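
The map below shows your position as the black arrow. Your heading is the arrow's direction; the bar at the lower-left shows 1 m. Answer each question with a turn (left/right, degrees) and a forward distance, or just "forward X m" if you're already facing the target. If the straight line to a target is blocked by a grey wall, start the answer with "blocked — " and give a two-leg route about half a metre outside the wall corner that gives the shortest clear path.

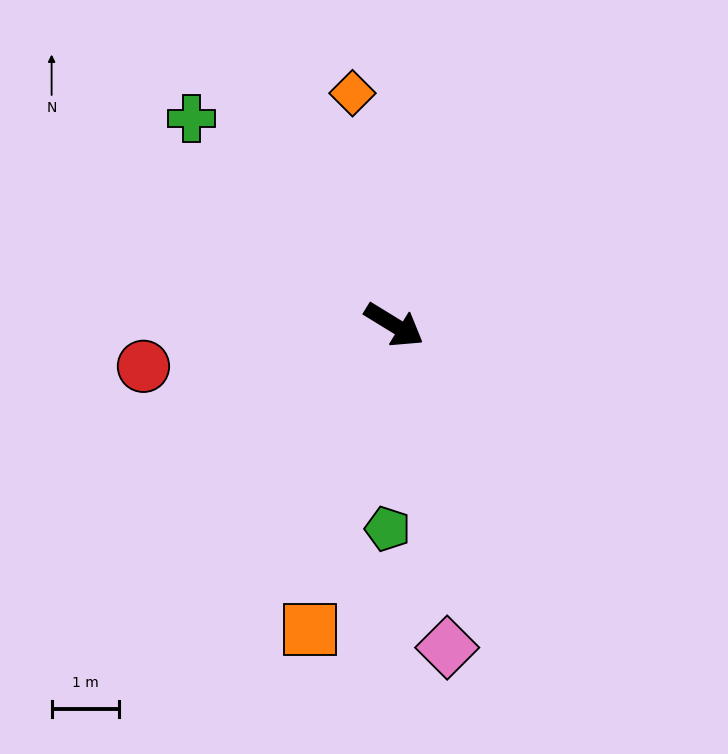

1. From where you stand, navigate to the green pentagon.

turn right 60°, forward 3.0 m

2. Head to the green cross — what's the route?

turn left 166°, forward 4.3 m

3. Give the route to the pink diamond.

turn right 49°, forward 4.8 m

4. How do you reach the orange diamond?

turn left 132°, forward 3.5 m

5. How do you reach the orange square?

turn right 74°, forward 4.7 m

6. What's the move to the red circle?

turn right 139°, forward 3.8 m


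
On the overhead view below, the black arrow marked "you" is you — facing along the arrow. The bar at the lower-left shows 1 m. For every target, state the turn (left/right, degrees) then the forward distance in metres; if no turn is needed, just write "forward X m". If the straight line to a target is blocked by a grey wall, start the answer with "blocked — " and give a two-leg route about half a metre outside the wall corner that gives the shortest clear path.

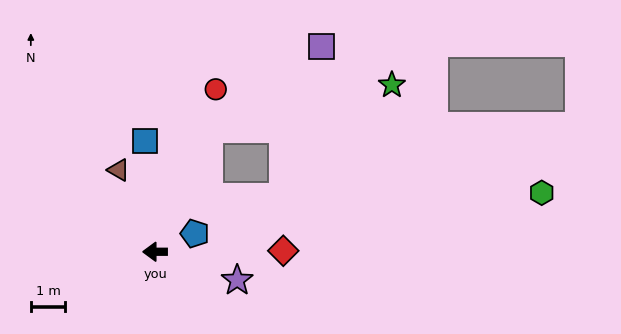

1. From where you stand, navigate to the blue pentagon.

turn right 155°, forward 1.3 m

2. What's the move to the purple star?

turn left 161°, forward 2.5 m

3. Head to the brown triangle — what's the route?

turn right 66°, forward 2.6 m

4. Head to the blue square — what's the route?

turn right 85°, forward 3.3 m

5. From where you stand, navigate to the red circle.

turn right 111°, forward 5.1 m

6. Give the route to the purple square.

blocked — turn right 113°, forward 3.9 m, then turn right 31°, forward 4.1 m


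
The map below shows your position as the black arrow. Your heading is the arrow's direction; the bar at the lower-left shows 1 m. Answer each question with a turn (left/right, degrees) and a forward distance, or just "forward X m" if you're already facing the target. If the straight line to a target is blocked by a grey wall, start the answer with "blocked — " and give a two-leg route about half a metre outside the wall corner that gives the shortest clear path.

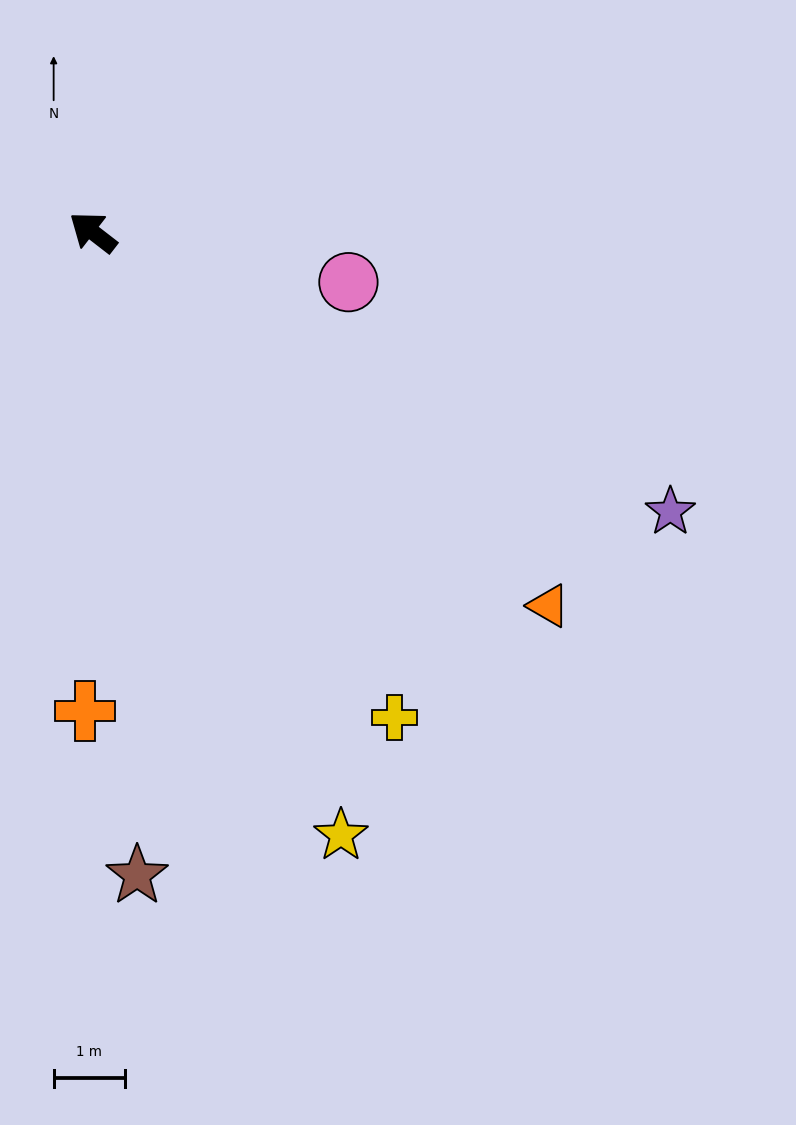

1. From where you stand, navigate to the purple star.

turn right 168°, forward 9.0 m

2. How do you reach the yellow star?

turn left 150°, forward 9.1 m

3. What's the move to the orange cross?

turn left 127°, forward 6.7 m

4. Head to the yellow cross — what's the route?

turn left 160°, forward 8.0 m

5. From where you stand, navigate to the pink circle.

turn right 153°, forward 3.7 m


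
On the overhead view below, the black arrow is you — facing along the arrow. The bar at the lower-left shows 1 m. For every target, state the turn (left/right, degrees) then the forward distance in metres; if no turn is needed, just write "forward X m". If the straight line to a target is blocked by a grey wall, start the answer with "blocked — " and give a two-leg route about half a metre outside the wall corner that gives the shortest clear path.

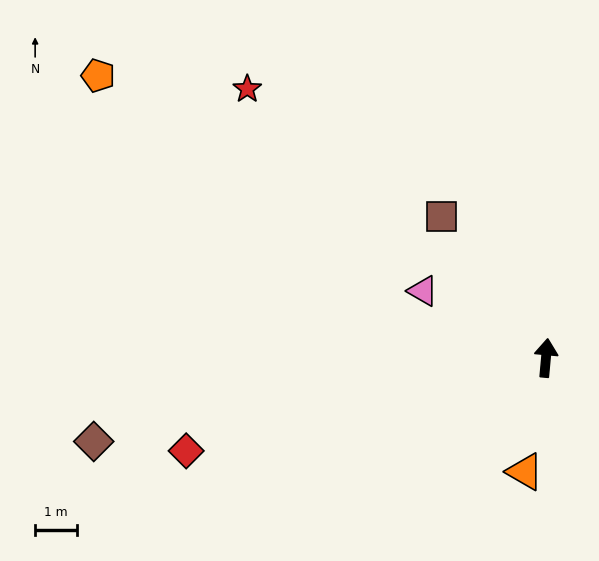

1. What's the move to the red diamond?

turn left 110°, forward 8.8 m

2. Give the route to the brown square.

turn left 42°, forward 4.2 m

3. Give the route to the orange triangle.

turn left 175°, forward 2.7 m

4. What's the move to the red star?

turn left 53°, forward 9.5 m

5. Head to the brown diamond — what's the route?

turn left 106°, forward 10.9 m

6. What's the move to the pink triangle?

turn left 67°, forward 3.3 m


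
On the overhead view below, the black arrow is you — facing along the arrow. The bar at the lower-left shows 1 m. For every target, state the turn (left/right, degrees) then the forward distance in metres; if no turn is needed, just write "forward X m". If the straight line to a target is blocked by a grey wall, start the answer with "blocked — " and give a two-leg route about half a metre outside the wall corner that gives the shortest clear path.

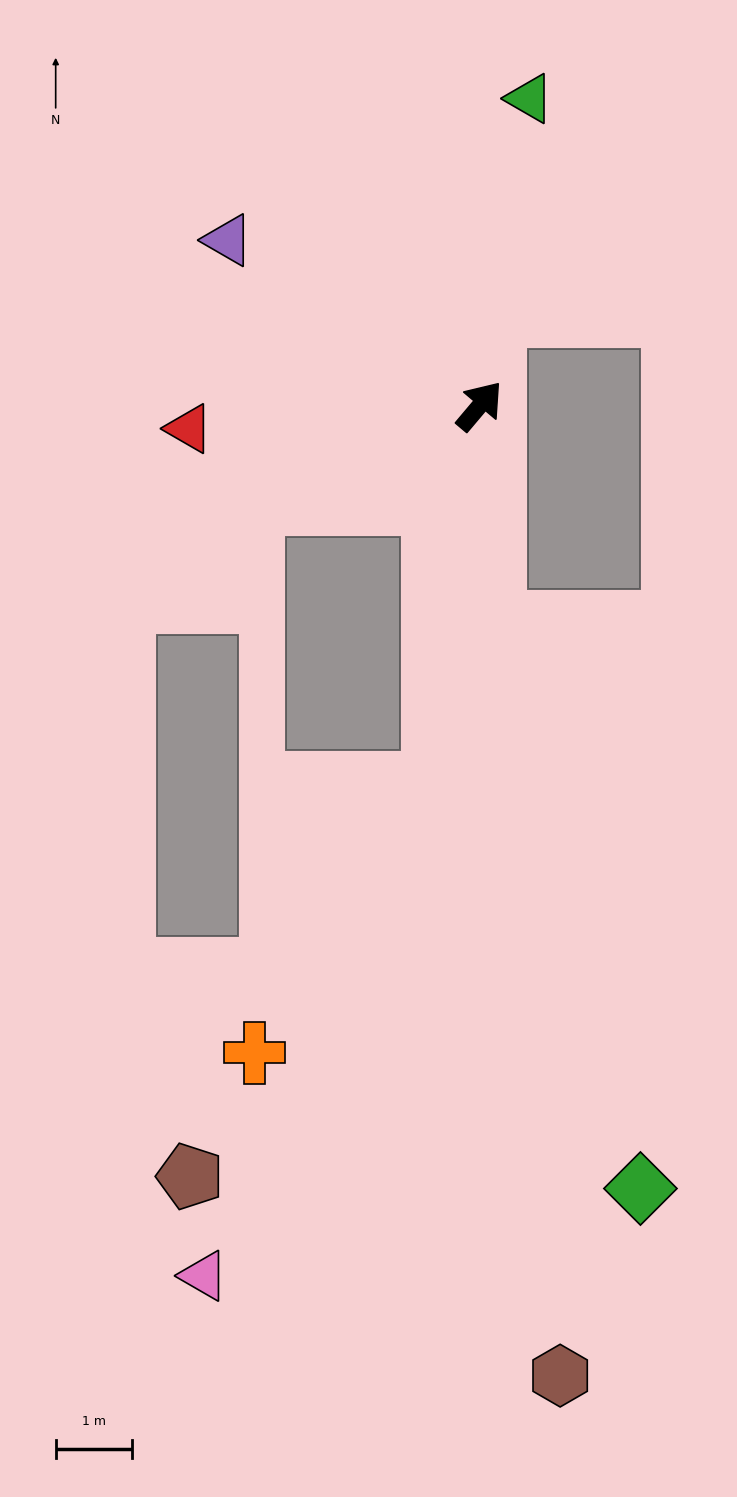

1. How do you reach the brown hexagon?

turn right 135°, forward 12.8 m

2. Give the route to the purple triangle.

turn left 97°, forward 4.0 m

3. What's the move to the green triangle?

turn left 31°, forward 4.1 m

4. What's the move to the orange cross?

blocked — turn right 147°, forward 5.0 m, then turn right 27°, forward 4.2 m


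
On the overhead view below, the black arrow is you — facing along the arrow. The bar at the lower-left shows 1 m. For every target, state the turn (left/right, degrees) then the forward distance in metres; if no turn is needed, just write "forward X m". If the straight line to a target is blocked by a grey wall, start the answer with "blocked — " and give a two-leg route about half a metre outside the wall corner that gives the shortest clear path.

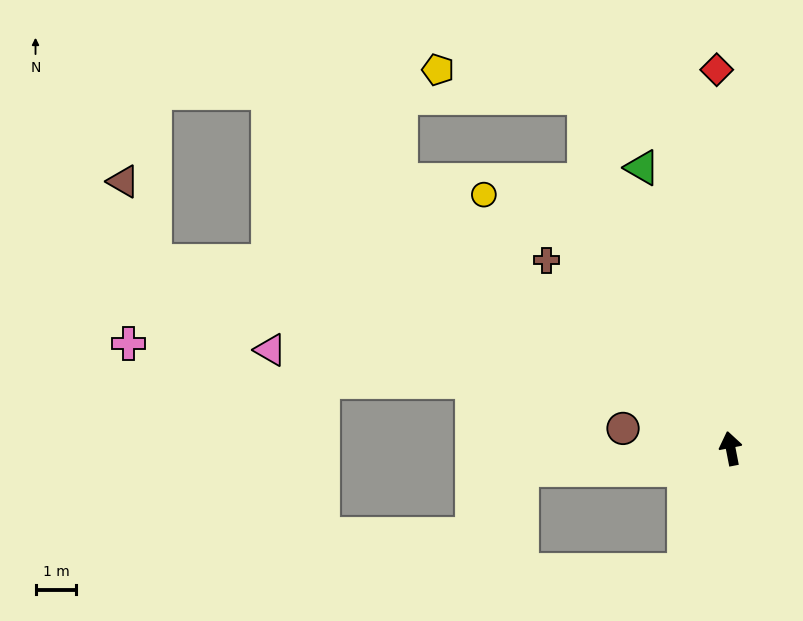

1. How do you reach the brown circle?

turn left 68°, forward 2.7 m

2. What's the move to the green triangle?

turn left 7°, forward 7.2 m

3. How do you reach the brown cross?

turn left 33°, forward 6.5 m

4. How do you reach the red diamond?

turn right 9°, forward 9.3 m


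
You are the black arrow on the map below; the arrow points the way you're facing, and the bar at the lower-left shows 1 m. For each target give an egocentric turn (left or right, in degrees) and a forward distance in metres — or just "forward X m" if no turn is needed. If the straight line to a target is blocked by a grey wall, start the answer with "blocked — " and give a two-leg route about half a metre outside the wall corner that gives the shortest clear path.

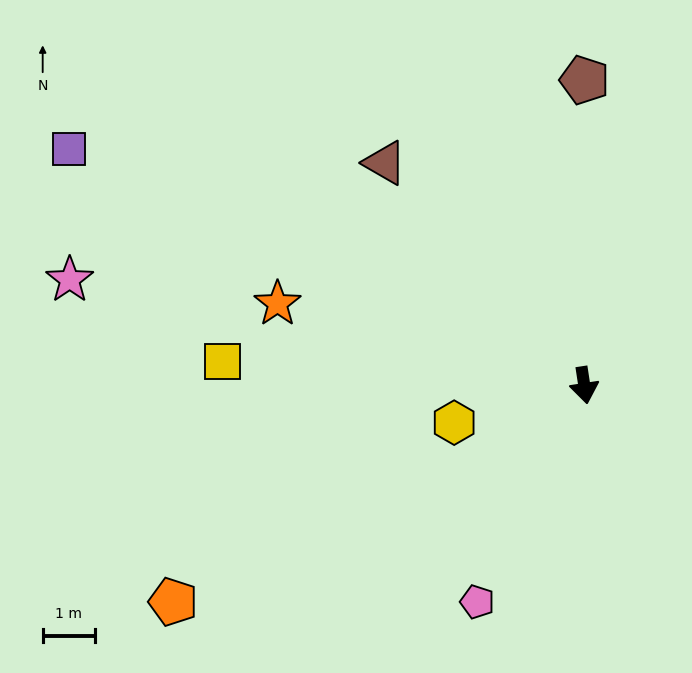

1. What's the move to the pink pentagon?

turn right 35°, forward 4.6 m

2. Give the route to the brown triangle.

turn right 147°, forward 5.7 m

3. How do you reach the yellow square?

turn right 102°, forward 6.9 m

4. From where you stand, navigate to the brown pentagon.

turn left 171°, forward 5.8 m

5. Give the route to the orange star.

turn right 114°, forward 6.0 m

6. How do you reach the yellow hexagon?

turn right 83°, forward 2.6 m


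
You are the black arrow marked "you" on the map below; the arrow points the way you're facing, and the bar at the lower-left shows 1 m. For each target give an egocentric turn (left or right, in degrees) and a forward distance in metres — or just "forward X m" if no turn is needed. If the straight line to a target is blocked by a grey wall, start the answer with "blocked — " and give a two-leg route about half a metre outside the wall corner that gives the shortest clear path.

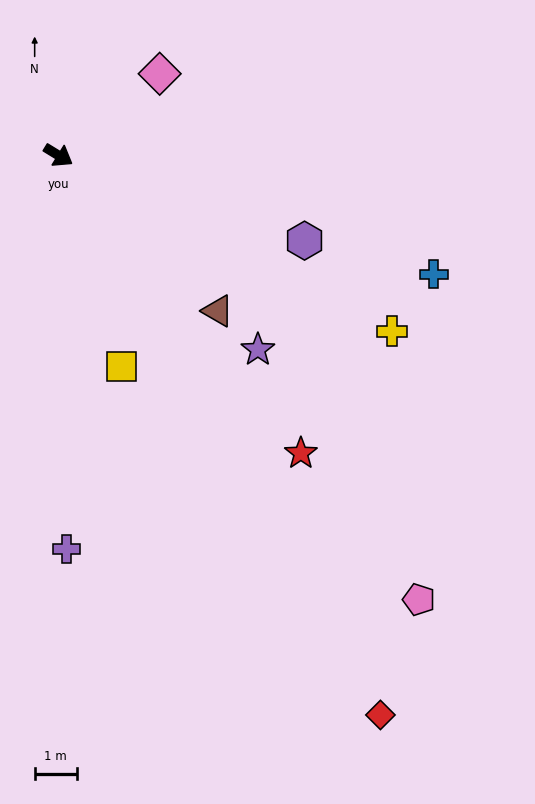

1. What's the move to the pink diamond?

turn left 70°, forward 3.1 m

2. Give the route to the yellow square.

turn right 42°, forward 5.2 m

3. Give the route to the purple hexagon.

turn left 12°, forward 6.2 m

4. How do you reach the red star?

turn right 19°, forward 9.1 m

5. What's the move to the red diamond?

turn right 29°, forward 15.3 m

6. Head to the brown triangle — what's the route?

turn right 13°, forward 5.3 m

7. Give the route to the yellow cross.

turn left 4°, forward 9.0 m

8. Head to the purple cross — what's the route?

turn right 57°, forward 9.4 m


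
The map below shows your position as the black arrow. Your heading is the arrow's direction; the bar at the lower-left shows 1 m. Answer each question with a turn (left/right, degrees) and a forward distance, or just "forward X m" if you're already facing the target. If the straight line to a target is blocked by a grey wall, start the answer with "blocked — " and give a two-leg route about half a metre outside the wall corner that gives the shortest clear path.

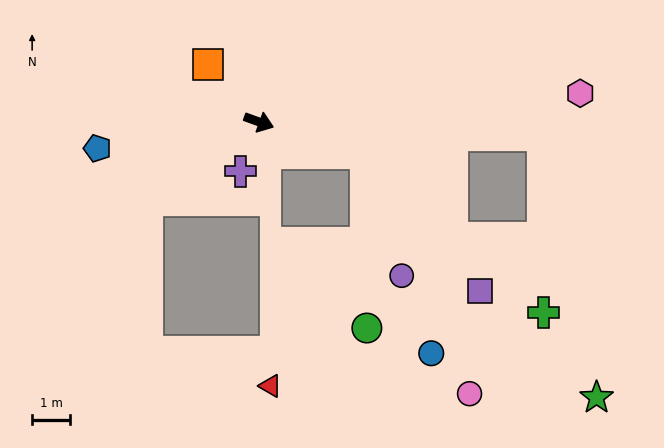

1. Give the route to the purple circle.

blocked — turn left 4°, forward 2.9 m, then turn right 58°, forward 3.4 m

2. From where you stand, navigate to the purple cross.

turn right 91°, forward 1.4 m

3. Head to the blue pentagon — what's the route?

turn right 151°, forward 4.3 m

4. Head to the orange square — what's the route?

turn left 152°, forward 2.0 m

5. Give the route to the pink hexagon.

turn left 25°, forward 8.5 m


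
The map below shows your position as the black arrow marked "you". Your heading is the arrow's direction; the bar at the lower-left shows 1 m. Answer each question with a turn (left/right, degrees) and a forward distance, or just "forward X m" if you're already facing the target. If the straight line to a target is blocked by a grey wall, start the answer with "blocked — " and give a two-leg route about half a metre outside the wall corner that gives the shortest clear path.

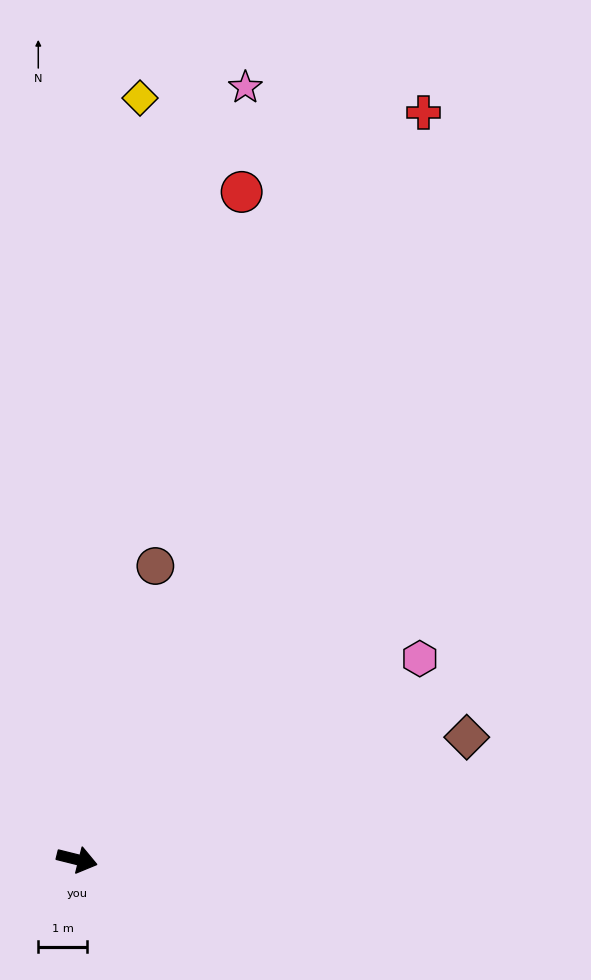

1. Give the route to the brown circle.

turn left 89°, forward 6.2 m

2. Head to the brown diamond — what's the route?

turn left 31°, forward 8.4 m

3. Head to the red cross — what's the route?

turn left 79°, forward 16.9 m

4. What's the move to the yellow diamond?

turn left 99°, forward 15.7 m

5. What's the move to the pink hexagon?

turn left 44°, forward 8.2 m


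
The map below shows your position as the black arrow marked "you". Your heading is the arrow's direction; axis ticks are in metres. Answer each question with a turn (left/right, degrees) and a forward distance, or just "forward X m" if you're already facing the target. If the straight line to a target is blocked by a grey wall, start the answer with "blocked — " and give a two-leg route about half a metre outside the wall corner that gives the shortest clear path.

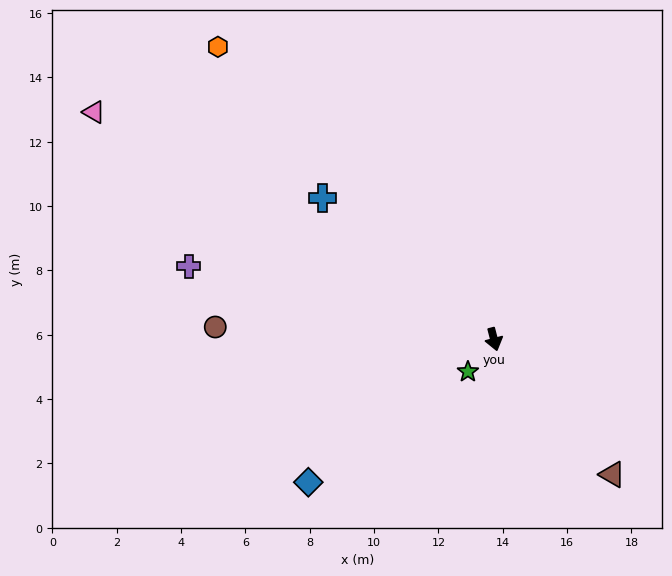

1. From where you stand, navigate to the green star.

turn right 53°, forward 1.3 m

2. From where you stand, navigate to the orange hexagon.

turn right 151°, forward 12.5 m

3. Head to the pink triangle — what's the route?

turn right 134°, forward 14.3 m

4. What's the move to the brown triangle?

turn left 27°, forward 5.6 m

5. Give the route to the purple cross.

turn right 118°, forward 9.8 m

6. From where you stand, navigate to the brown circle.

turn right 107°, forward 8.7 m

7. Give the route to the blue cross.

turn right 144°, forward 6.9 m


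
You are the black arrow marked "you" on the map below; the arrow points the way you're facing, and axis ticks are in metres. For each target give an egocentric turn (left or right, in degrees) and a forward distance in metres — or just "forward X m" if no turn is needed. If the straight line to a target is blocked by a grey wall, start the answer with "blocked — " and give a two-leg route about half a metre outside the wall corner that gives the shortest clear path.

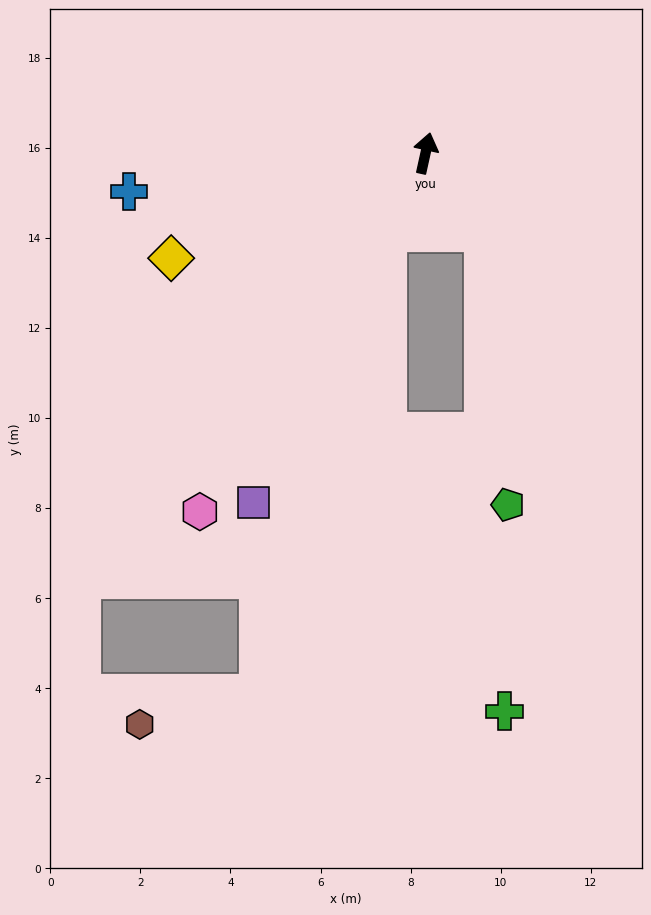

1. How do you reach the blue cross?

turn left 110°, forward 6.6 m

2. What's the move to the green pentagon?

blocked — turn right 132°, forward 2.2 m, then turn right 30°, forward 6.1 m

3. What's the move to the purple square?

turn left 166°, forward 8.7 m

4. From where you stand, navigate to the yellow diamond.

turn left 125°, forward 6.1 m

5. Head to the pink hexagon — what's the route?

turn left 160°, forward 9.4 m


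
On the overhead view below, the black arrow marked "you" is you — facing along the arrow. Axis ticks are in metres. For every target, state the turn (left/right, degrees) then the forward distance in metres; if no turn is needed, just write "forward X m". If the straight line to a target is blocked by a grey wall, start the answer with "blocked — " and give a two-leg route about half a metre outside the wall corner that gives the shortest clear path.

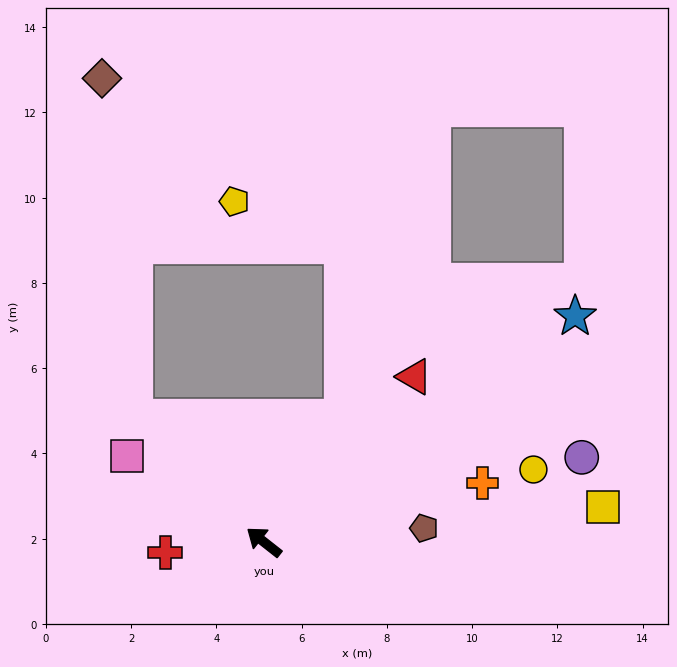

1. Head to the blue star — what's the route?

turn right 106°, forward 9.0 m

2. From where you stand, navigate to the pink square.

turn left 6°, forward 3.8 m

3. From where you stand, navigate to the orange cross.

turn right 127°, forward 5.3 m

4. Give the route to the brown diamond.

blocked — turn right 6°, forward 4.2 m, then turn right 40°, forward 8.0 m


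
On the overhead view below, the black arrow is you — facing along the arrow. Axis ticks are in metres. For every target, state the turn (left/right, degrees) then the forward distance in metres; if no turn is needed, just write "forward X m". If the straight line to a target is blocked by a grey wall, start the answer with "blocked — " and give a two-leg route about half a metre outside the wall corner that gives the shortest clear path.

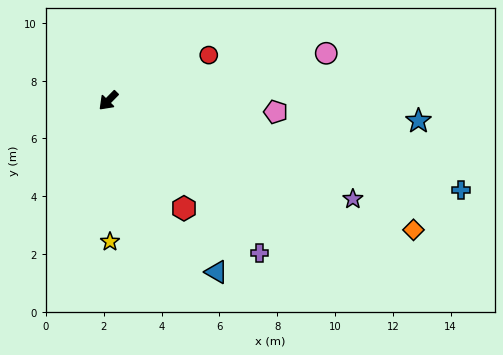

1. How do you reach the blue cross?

turn left 120°, forward 12.6 m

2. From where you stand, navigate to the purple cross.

turn left 89°, forward 7.4 m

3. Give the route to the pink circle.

turn left 147°, forward 7.7 m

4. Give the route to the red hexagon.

turn left 80°, forward 4.6 m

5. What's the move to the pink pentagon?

turn left 131°, forward 5.8 m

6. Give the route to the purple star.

turn left 113°, forward 9.1 m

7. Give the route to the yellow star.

turn left 45°, forward 4.9 m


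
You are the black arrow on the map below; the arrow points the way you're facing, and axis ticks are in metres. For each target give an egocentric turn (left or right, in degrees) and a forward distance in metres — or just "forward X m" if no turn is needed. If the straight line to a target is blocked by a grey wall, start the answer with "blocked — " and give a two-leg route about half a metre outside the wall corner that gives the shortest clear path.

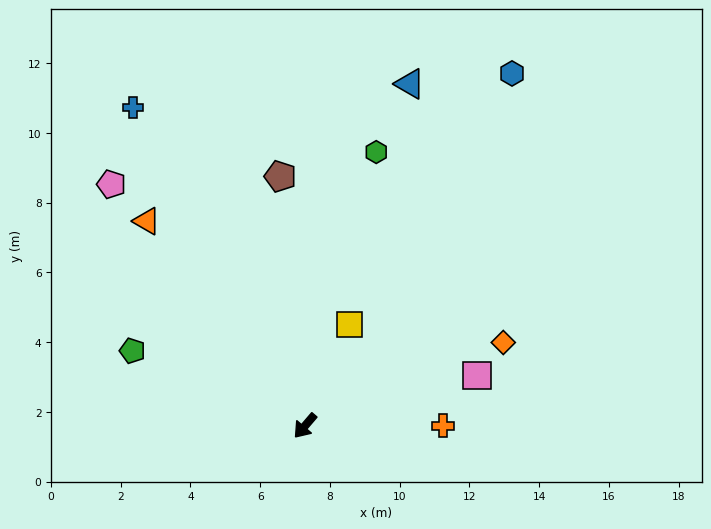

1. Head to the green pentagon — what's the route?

turn right 73°, forward 5.4 m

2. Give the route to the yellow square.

turn right 163°, forward 3.2 m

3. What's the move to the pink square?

turn left 147°, forward 5.1 m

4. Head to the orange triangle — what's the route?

turn right 102°, forward 7.4 m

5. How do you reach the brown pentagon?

turn right 134°, forward 7.2 m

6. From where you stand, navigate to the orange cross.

turn left 131°, forward 4.0 m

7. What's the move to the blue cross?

turn right 111°, forward 10.4 m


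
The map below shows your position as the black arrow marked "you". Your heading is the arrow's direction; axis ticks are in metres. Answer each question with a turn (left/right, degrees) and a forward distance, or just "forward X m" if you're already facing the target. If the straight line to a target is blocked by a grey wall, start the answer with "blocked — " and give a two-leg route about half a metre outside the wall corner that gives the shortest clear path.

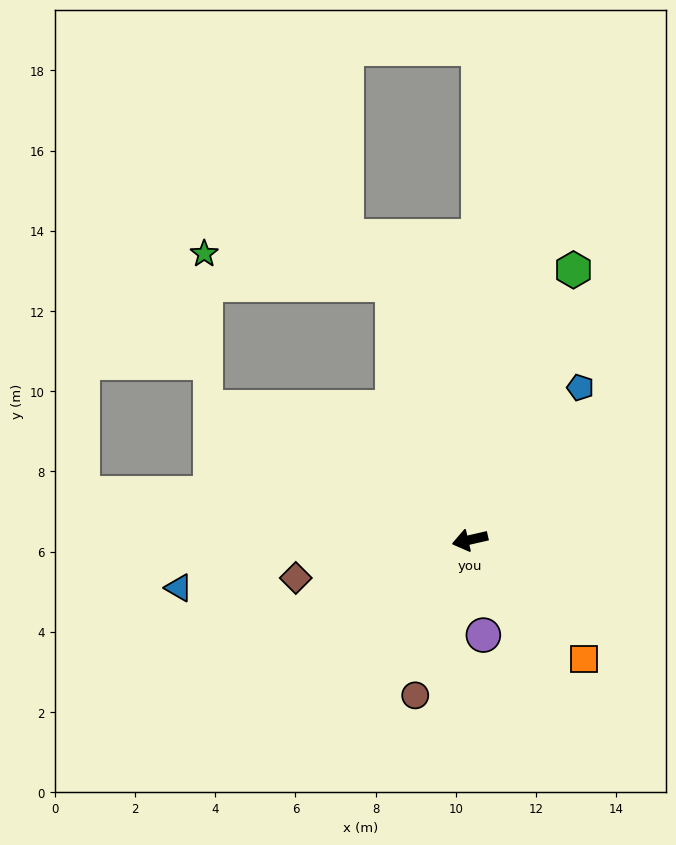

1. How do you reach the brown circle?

turn left 58°, forward 4.1 m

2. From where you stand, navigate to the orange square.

turn left 121°, forward 4.1 m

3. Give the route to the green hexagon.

turn right 124°, forward 7.2 m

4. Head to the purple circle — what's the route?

turn left 85°, forward 2.4 m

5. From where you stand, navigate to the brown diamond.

forward 4.4 m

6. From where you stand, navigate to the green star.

blocked — turn right 86°, forward 6.6 m, then turn left 64°, forward 4.7 m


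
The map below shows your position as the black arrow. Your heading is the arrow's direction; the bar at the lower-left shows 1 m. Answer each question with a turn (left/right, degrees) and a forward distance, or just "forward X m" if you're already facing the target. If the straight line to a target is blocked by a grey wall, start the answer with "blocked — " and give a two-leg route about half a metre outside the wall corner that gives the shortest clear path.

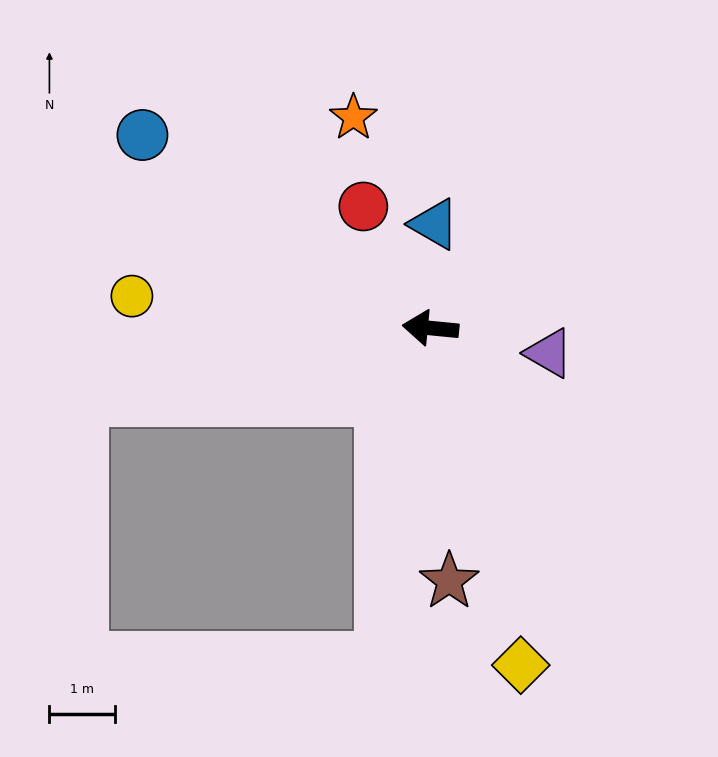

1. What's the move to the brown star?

turn left 100°, forward 3.9 m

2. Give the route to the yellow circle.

forward 4.6 m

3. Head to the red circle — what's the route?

turn right 56°, forward 2.1 m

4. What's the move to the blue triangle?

turn right 87°, forward 1.6 m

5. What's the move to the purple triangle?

turn left 174°, forward 1.8 m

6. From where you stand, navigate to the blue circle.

turn right 28°, forward 5.3 m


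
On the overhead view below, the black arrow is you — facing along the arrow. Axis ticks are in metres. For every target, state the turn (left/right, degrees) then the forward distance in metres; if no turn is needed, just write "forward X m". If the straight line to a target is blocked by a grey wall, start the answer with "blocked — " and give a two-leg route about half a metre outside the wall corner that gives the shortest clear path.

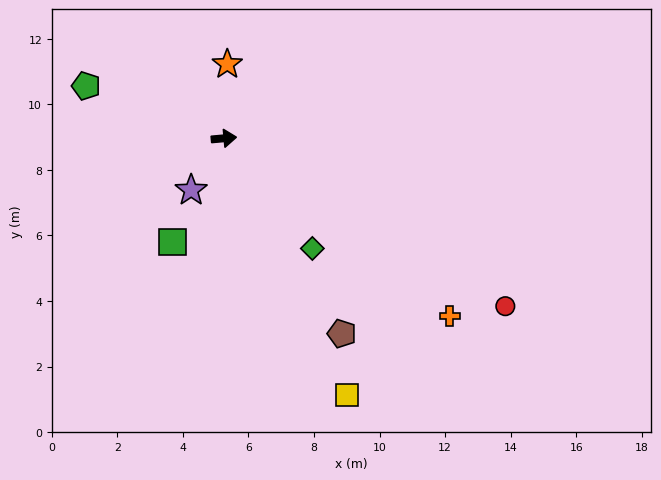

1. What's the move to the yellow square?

turn right 69°, forward 8.7 m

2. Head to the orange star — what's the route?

turn left 82°, forward 2.3 m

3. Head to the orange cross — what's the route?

turn right 43°, forward 8.8 m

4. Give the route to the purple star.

turn right 127°, forward 1.9 m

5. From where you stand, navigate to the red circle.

turn right 36°, forward 10.0 m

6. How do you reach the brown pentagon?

turn right 64°, forward 7.0 m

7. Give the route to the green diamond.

turn right 56°, forward 4.3 m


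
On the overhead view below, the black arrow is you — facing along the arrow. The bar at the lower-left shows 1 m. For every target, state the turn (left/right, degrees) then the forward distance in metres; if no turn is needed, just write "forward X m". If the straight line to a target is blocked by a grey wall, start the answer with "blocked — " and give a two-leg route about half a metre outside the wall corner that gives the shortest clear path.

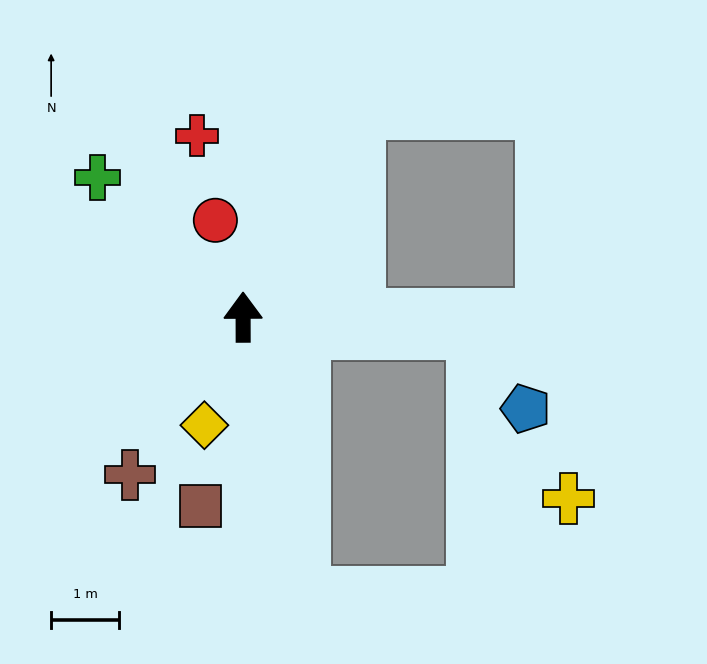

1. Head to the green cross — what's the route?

turn left 46°, forward 3.0 m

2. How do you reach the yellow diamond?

turn left 160°, forward 1.7 m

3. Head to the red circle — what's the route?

turn left 16°, forward 1.5 m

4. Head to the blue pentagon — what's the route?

blocked — turn right 93°, forward 3.4 m, then turn right 55°, forward 1.4 m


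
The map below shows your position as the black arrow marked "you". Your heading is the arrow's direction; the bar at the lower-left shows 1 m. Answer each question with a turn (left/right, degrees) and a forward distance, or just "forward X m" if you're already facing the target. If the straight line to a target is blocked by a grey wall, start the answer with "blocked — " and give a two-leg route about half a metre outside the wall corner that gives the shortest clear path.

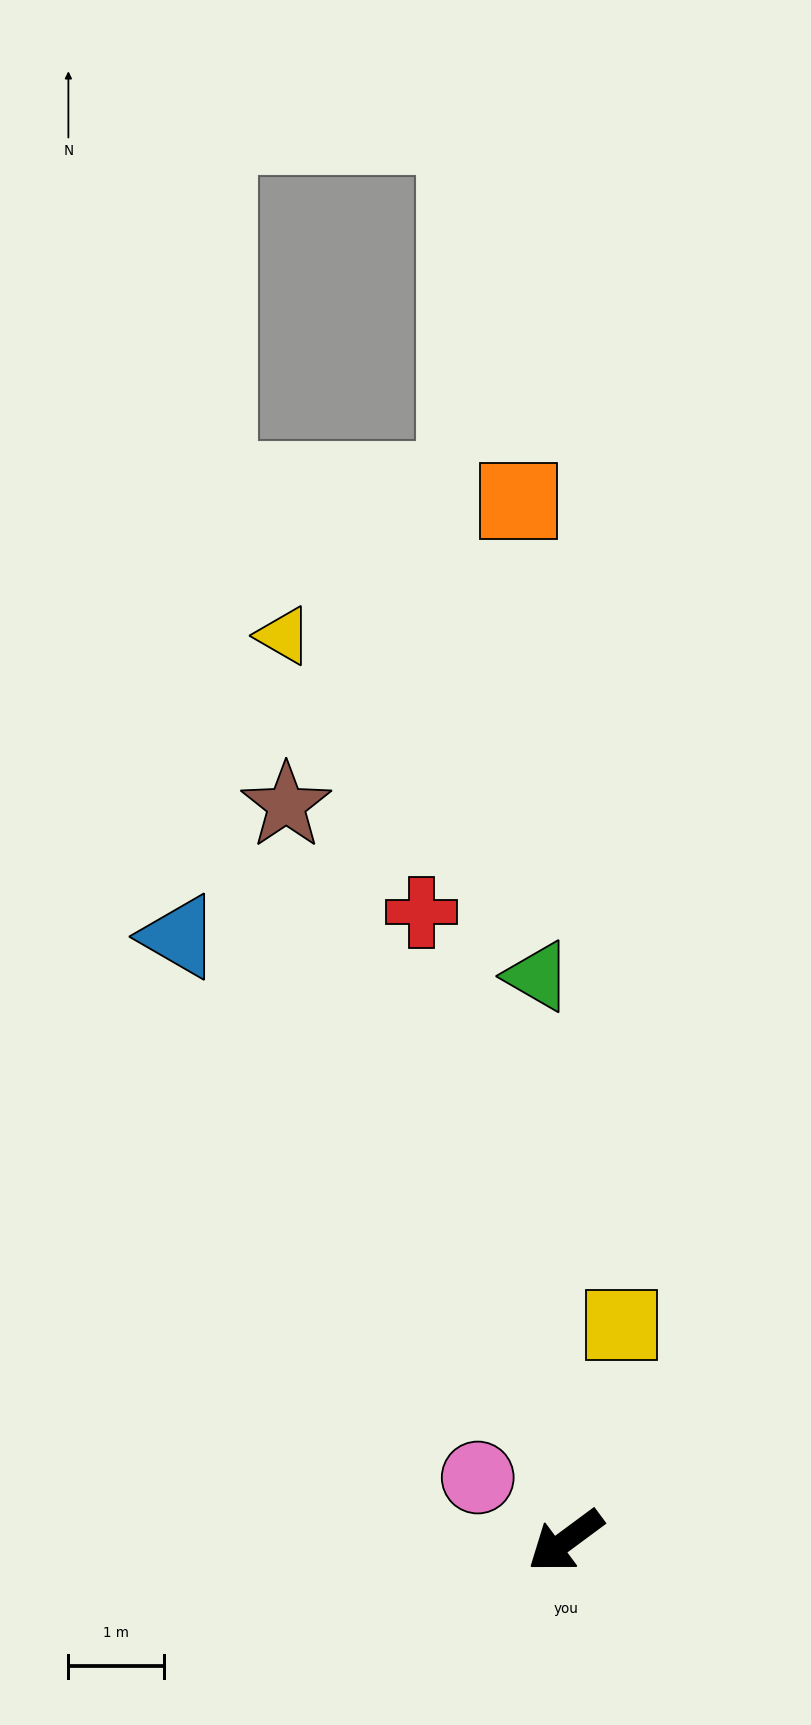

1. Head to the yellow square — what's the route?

turn right 141°, forward 2.3 m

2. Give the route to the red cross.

turn right 114°, forward 6.7 m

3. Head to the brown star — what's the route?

turn right 106°, forward 8.2 m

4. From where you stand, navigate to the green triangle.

turn right 124°, forward 5.9 m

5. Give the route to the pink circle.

turn right 72°, forward 1.1 m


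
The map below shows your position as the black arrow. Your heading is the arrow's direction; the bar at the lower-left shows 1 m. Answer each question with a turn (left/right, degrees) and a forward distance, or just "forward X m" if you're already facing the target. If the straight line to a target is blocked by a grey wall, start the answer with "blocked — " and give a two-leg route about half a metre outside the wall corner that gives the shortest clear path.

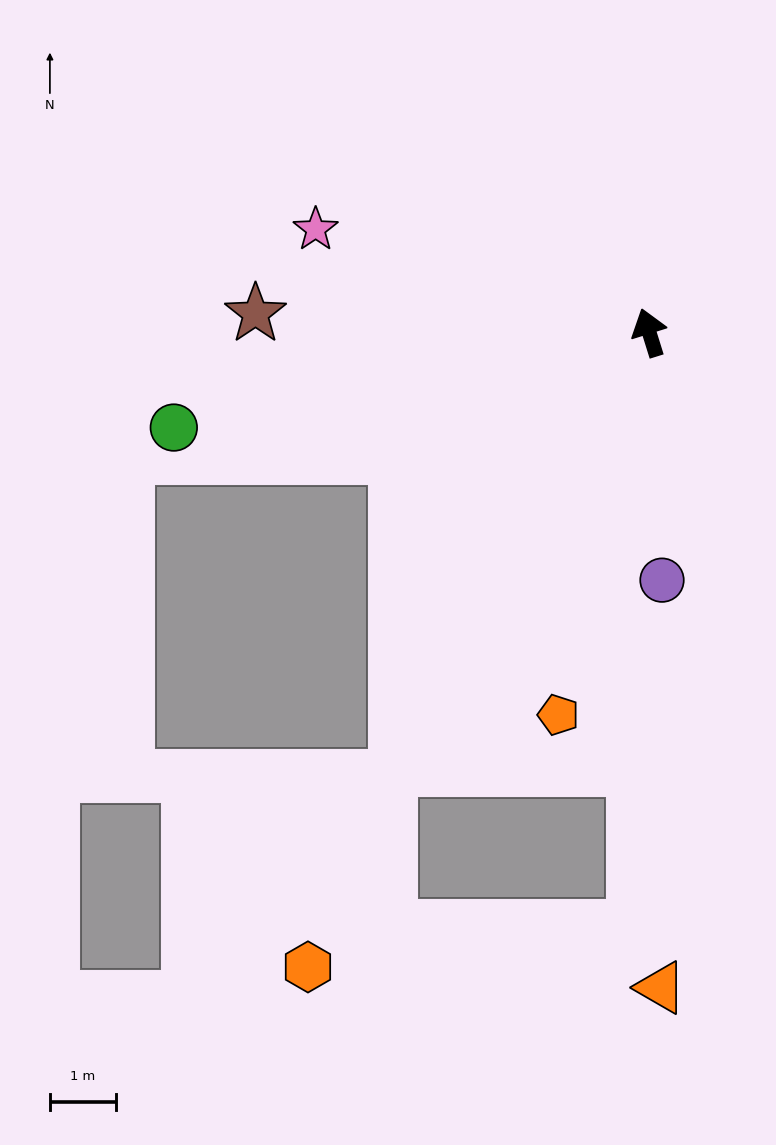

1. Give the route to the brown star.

turn left 70°, forward 6.0 m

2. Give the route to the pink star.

turn left 55°, forward 5.3 m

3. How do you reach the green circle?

turn left 84°, forward 7.4 m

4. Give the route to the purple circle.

turn left 166°, forward 3.8 m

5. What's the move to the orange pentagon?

turn left 149°, forward 6.0 m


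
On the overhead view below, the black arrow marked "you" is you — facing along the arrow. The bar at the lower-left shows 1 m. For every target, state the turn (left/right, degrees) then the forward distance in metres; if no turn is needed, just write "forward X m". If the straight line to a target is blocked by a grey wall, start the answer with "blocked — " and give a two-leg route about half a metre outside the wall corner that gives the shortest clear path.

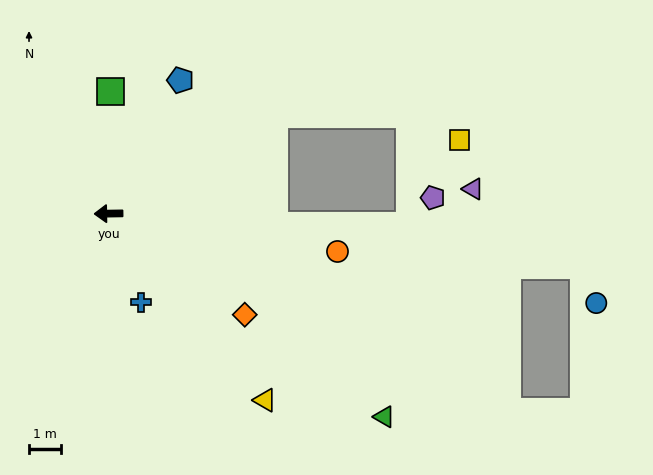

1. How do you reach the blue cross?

turn left 109°, forward 3.0 m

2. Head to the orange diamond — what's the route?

turn left 142°, forward 5.3 m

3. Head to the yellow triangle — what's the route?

turn left 129°, forward 7.7 m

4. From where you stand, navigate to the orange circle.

turn left 170°, forward 7.3 m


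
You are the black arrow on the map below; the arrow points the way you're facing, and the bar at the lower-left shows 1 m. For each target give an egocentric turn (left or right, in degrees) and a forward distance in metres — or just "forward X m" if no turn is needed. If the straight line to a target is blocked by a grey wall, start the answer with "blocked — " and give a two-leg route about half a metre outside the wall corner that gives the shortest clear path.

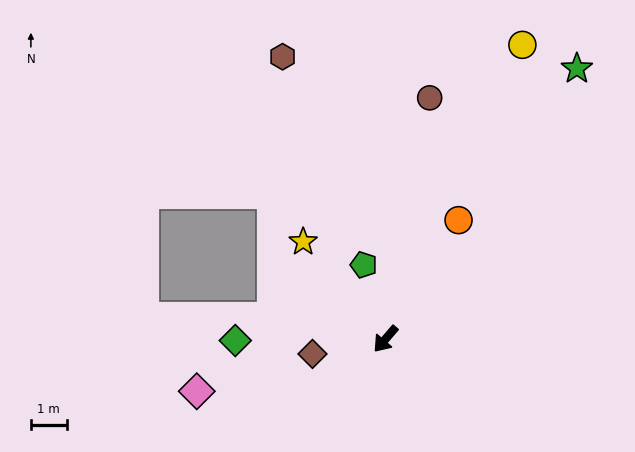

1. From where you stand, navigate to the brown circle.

turn right 150°, forward 6.9 m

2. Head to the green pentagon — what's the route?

turn right 123°, forward 2.2 m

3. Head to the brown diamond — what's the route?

turn right 38°, forward 2.1 m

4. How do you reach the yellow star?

turn right 99°, forward 3.6 m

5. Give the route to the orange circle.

turn right 171°, forward 3.9 m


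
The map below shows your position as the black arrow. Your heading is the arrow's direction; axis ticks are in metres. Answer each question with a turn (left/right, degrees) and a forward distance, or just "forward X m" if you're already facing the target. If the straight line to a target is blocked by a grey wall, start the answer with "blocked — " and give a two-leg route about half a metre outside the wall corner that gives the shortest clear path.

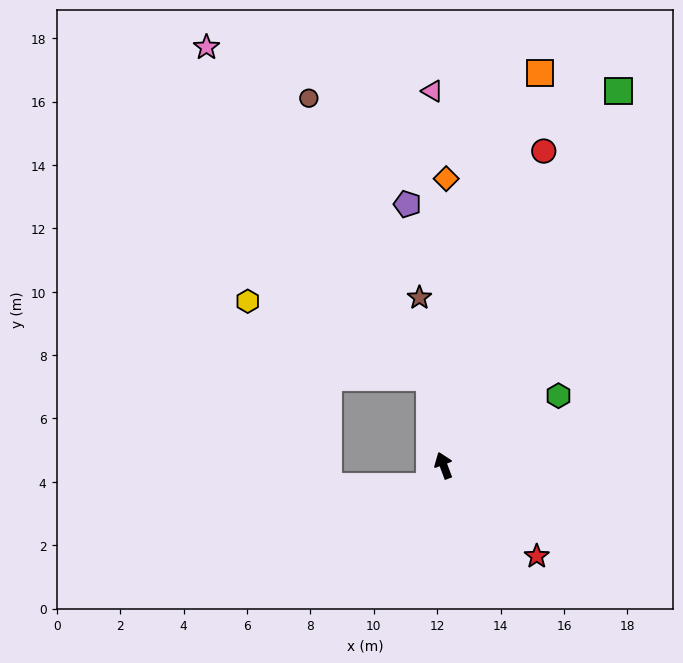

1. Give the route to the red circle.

turn right 38°, forward 10.4 m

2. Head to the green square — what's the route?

turn right 46°, forward 13.0 m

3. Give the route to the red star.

turn right 155°, forward 4.1 m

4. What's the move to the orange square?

turn right 34°, forward 12.7 m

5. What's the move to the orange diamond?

turn right 21°, forward 9.1 m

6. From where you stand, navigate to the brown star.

turn right 12°, forward 5.3 m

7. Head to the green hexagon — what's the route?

turn right 79°, forward 4.2 m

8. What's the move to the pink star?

blocked — turn right 11°, forward 2.8 m, then turn left 24°, forward 12.6 m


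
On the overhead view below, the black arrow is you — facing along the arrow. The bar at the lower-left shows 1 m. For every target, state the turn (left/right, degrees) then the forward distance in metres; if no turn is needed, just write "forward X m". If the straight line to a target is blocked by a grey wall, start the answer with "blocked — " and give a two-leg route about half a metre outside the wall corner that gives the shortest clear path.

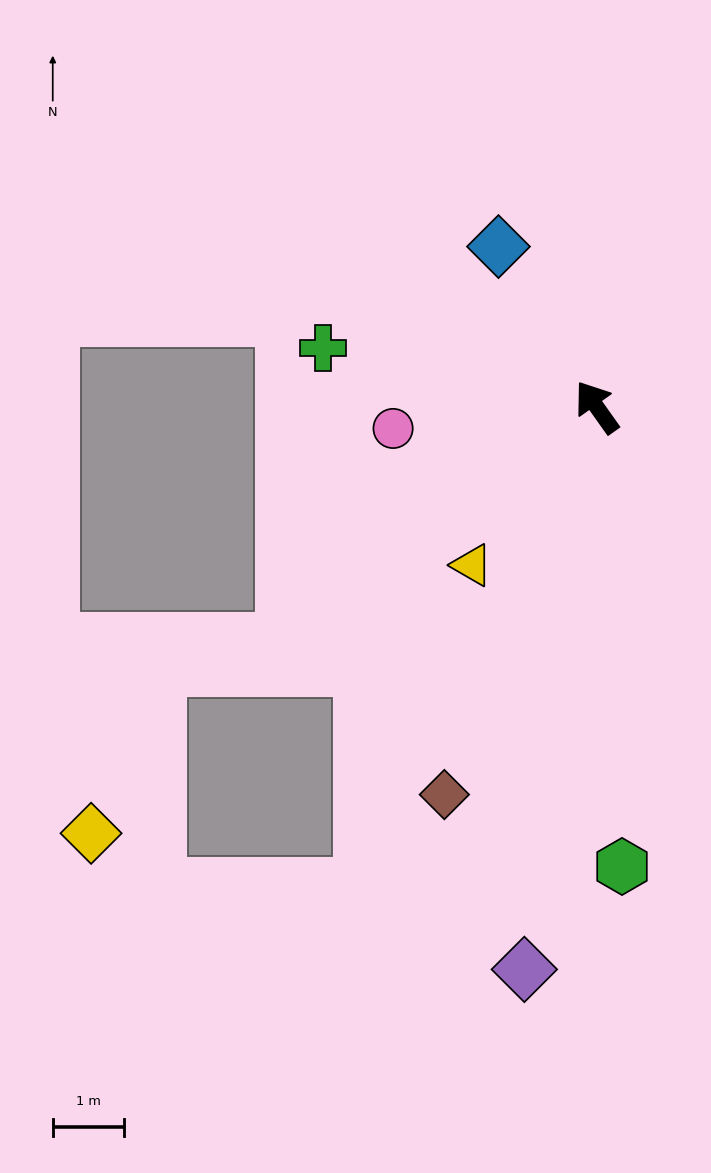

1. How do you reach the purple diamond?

turn left 137°, forward 8.0 m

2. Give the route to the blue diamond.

turn right 4°, forward 2.7 m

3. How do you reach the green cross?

turn left 42°, forward 4.0 m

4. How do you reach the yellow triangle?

turn left 106°, forward 2.8 m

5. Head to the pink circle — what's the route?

turn left 61°, forward 2.9 m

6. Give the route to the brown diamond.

turn left 123°, forward 5.9 m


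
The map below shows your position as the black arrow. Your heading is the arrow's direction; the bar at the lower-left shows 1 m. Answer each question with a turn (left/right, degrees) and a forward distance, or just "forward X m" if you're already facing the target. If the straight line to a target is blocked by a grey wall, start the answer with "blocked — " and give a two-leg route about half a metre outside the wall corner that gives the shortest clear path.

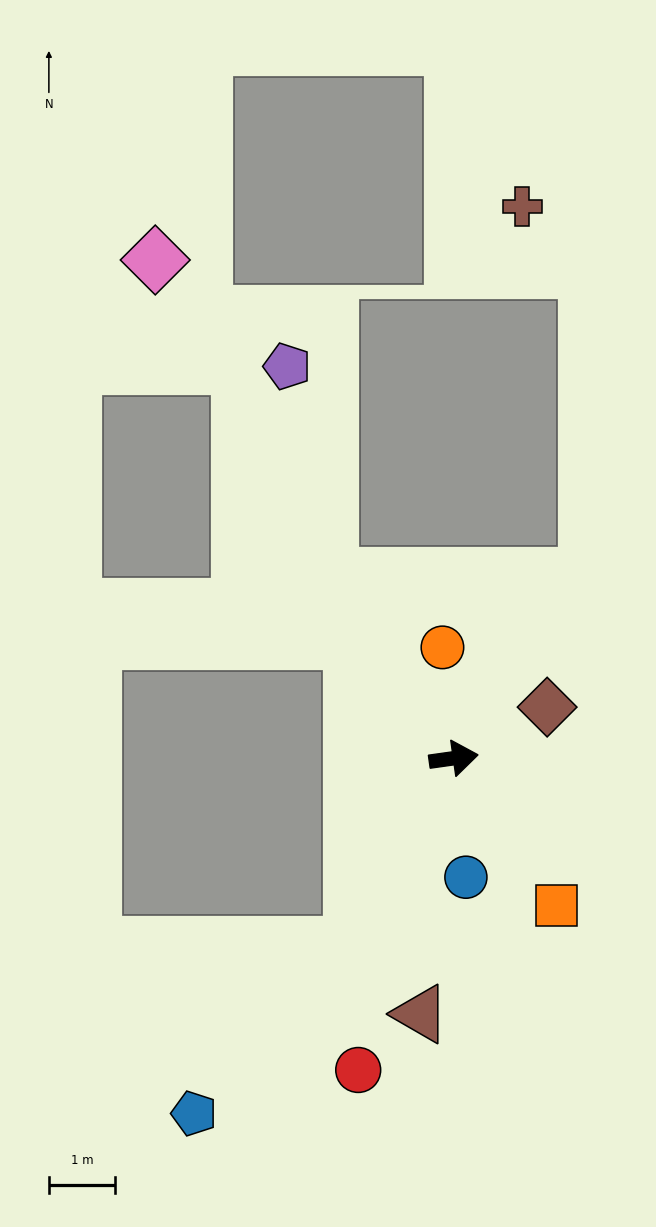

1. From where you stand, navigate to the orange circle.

turn left 88°, forward 1.7 m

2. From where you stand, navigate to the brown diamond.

turn left 21°, forward 1.6 m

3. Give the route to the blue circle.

turn right 92°, forward 1.8 m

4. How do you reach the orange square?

turn right 63°, forward 2.7 m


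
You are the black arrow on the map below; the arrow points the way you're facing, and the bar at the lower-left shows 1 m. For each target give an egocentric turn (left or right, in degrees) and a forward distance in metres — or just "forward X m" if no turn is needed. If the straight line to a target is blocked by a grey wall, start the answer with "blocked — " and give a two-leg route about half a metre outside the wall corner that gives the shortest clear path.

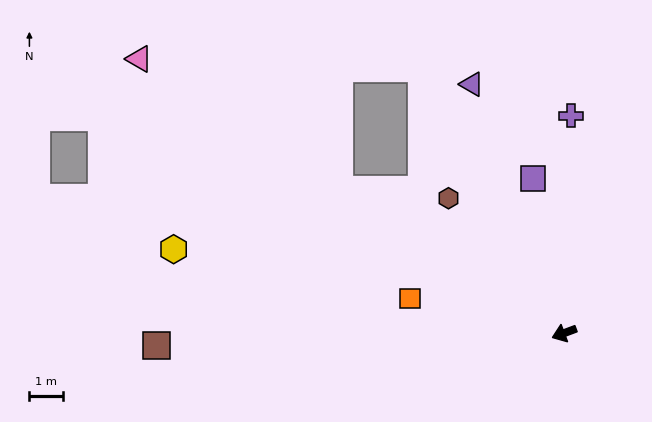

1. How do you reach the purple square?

turn right 99°, forward 4.7 m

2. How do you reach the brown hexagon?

turn right 70°, forward 5.3 m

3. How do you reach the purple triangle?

turn right 90°, forward 7.9 m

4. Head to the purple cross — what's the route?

turn right 112°, forward 6.5 m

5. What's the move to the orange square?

turn right 33°, forward 4.7 m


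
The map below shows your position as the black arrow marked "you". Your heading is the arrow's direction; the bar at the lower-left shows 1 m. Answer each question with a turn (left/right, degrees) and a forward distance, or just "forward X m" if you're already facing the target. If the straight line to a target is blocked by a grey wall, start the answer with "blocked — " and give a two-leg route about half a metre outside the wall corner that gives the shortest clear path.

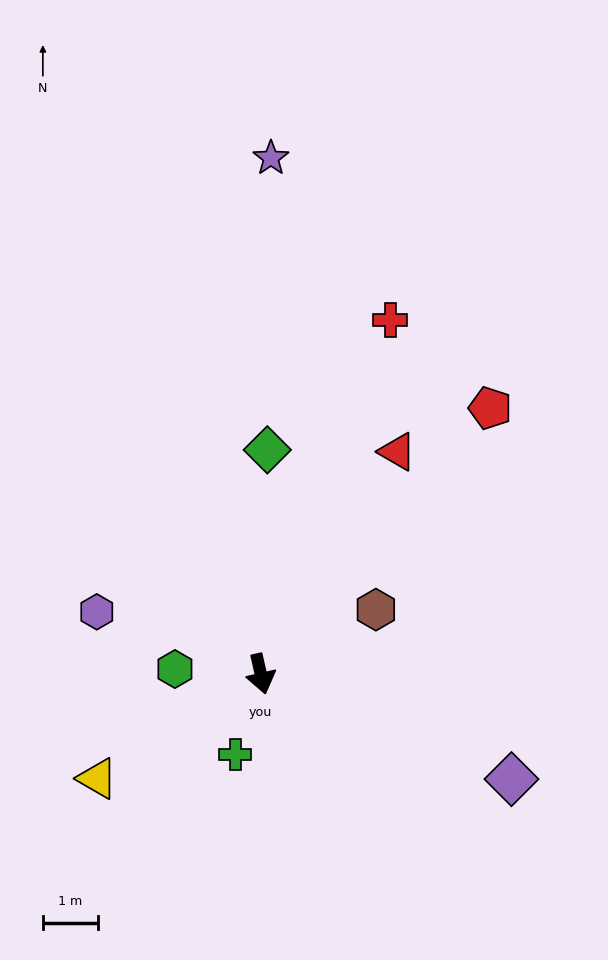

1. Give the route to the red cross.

turn left 147°, forward 6.9 m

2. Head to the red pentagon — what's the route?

turn left 126°, forward 6.4 m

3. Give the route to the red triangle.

turn left 136°, forward 4.8 m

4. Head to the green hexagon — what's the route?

turn right 106°, forward 1.6 m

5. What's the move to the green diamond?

turn left 166°, forward 4.1 m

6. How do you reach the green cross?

turn right 30°, forward 1.5 m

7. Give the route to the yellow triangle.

turn right 70°, forward 3.6 m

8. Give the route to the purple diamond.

turn left 54°, forward 5.0 m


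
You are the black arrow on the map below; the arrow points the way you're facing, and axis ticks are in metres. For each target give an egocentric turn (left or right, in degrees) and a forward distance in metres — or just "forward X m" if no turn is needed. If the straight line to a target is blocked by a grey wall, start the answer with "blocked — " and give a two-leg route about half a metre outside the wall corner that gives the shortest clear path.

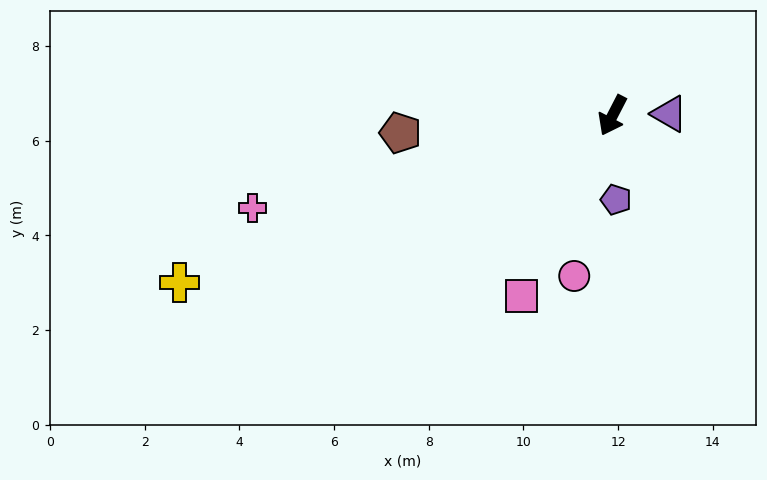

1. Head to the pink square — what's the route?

forward 4.3 m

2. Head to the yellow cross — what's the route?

turn right 42°, forward 9.8 m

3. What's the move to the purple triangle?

turn left 119°, forward 1.2 m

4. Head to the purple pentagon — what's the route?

turn left 30°, forward 1.8 m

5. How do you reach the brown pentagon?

turn right 58°, forward 4.5 m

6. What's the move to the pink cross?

turn right 48°, forward 7.9 m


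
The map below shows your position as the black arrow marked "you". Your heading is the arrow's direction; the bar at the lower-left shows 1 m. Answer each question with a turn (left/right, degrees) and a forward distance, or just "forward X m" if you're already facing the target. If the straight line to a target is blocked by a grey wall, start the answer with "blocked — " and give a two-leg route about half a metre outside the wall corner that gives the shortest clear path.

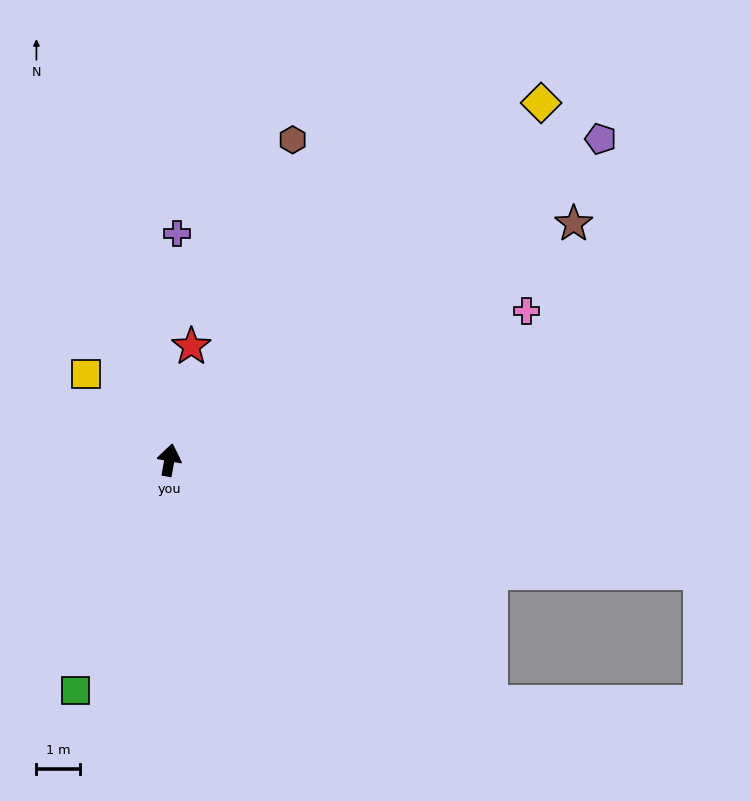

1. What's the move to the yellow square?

turn left 55°, forward 2.7 m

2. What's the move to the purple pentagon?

turn right 43°, forward 12.3 m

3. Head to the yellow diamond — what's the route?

turn right 36°, forward 11.8 m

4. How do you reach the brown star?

turn right 49°, forward 10.7 m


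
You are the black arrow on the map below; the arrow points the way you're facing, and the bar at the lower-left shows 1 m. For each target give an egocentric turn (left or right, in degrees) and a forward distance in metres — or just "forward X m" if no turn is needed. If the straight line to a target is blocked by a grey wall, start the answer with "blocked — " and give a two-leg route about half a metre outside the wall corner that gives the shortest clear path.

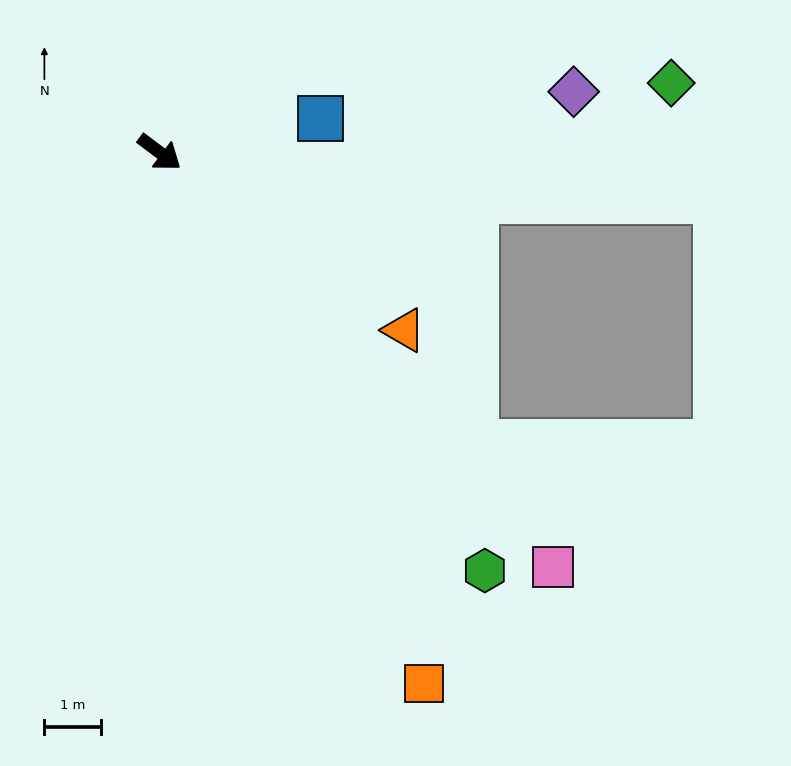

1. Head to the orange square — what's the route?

turn right 27°, forward 10.5 m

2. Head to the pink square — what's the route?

turn right 10°, forward 10.1 m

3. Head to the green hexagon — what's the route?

turn right 15°, forward 9.4 m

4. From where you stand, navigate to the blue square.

turn left 49°, forward 2.9 m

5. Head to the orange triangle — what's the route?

forward 5.3 m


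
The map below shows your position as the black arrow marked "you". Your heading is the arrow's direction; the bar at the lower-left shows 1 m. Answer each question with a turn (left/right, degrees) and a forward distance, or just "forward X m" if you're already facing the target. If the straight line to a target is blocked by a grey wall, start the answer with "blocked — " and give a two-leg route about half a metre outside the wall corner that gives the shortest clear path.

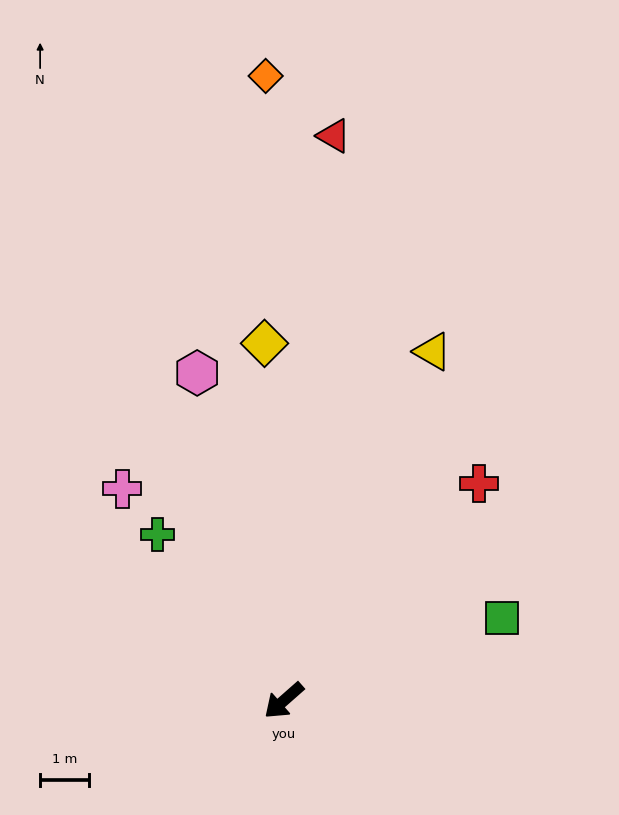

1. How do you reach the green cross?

turn right 94°, forward 4.2 m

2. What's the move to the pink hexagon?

turn right 117°, forward 6.9 m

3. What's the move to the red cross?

turn right 173°, forward 5.9 m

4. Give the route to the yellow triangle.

turn right 154°, forward 7.7 m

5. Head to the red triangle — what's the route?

turn right 136°, forward 11.5 m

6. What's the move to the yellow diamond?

turn right 128°, forward 7.3 m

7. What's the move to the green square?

turn left 159°, forward 4.7 m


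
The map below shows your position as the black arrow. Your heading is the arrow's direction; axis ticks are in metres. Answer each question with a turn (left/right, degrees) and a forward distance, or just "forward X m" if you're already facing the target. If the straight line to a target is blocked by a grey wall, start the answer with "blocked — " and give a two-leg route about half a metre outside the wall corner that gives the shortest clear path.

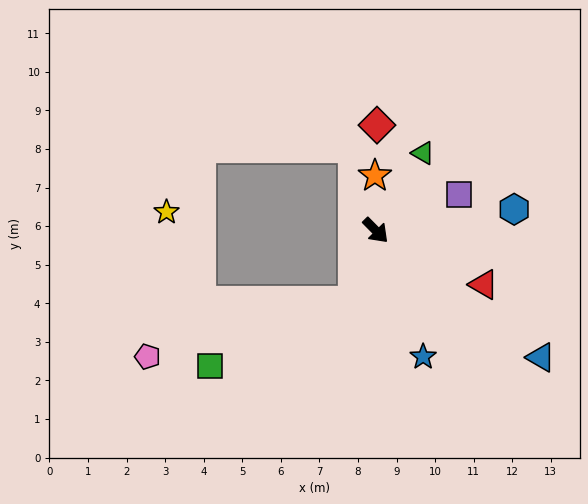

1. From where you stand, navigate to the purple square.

turn left 69°, forward 2.4 m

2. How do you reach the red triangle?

turn left 19°, forward 3.1 m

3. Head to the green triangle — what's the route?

turn left 104°, forward 2.4 m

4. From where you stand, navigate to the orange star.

turn left 136°, forward 1.4 m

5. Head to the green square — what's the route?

blocked — turn right 61°, forward 2.0 m, then turn right 50°, forward 4.1 m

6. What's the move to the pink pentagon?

blocked — turn right 61°, forward 2.0 m, then turn right 59°, forward 5.5 m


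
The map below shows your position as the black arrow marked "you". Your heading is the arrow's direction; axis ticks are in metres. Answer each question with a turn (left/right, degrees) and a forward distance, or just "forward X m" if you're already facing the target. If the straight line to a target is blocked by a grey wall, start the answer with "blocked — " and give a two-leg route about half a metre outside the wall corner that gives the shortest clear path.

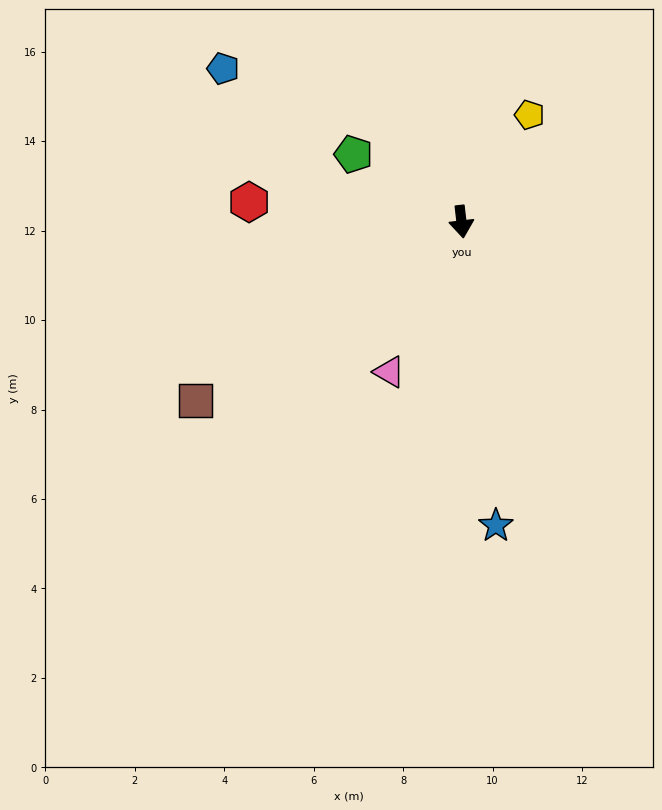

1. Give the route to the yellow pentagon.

turn left 141°, forward 2.8 m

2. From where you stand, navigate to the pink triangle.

turn right 32°, forward 3.7 m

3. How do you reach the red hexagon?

turn right 102°, forward 4.8 m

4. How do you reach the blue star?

forward 6.8 m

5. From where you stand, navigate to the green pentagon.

turn right 129°, forward 2.8 m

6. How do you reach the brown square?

turn right 63°, forward 7.2 m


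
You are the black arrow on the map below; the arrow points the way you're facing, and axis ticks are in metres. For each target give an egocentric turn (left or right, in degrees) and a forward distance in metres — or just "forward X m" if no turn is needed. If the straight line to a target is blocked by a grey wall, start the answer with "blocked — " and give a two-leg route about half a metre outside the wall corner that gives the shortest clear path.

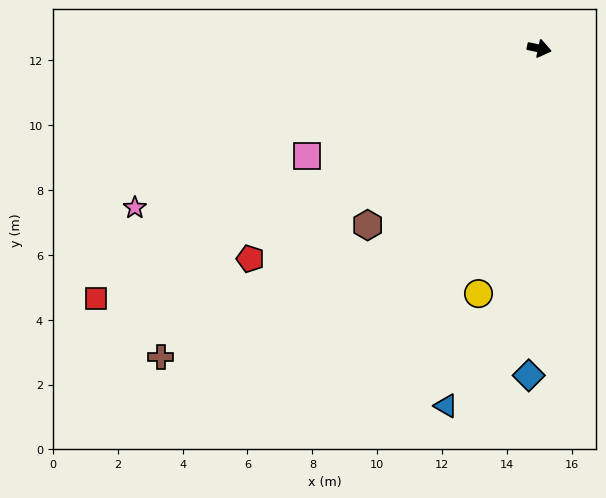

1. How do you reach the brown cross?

turn right 129°, forward 15.0 m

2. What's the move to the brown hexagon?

turn right 122°, forward 7.6 m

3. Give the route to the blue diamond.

turn right 80°, forward 10.1 m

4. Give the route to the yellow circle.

turn right 92°, forward 7.8 m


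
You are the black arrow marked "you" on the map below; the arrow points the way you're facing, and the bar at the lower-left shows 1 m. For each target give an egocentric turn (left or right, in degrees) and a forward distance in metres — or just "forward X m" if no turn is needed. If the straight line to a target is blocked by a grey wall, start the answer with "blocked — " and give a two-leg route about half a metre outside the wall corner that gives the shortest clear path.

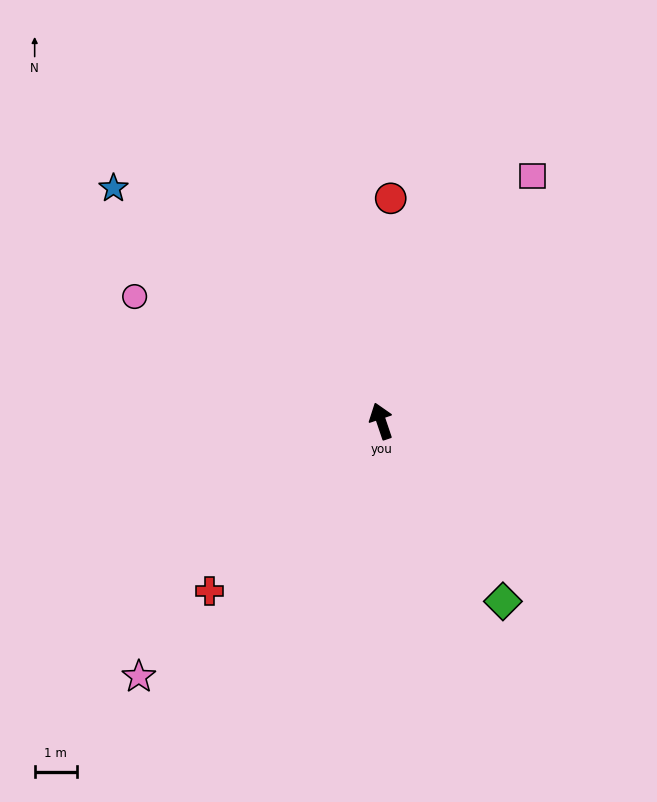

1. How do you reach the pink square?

turn right 50°, forward 6.9 m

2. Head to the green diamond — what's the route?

turn right 165°, forward 5.2 m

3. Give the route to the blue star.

turn left 30°, forward 8.5 m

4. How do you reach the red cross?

turn left 116°, forward 5.8 m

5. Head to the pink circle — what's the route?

turn left 45°, forward 6.6 m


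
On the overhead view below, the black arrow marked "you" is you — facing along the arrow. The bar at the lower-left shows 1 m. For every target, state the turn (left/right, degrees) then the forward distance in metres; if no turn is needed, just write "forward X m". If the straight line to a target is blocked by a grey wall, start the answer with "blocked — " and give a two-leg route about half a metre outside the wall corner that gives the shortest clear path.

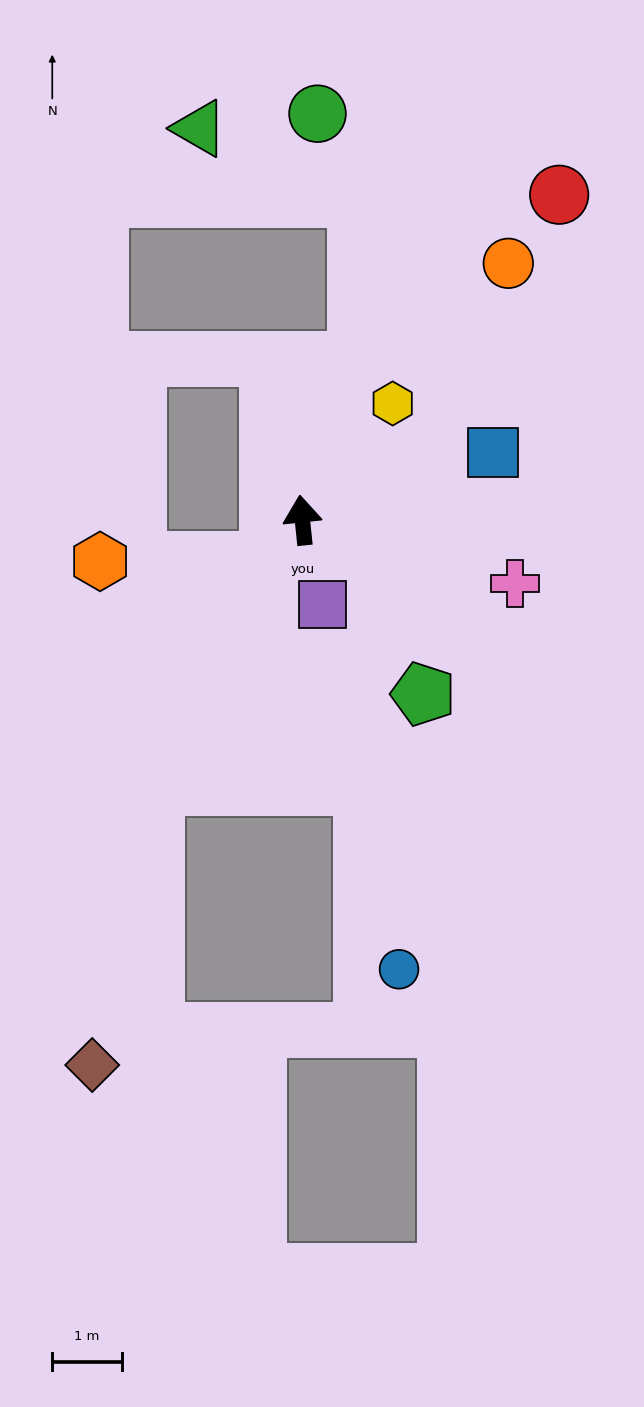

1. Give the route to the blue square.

turn right 76°, forward 2.9 m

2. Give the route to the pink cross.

turn right 113°, forward 3.2 m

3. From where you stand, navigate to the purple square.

turn right 173°, forward 1.2 m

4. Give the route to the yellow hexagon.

turn right 44°, forward 2.1 m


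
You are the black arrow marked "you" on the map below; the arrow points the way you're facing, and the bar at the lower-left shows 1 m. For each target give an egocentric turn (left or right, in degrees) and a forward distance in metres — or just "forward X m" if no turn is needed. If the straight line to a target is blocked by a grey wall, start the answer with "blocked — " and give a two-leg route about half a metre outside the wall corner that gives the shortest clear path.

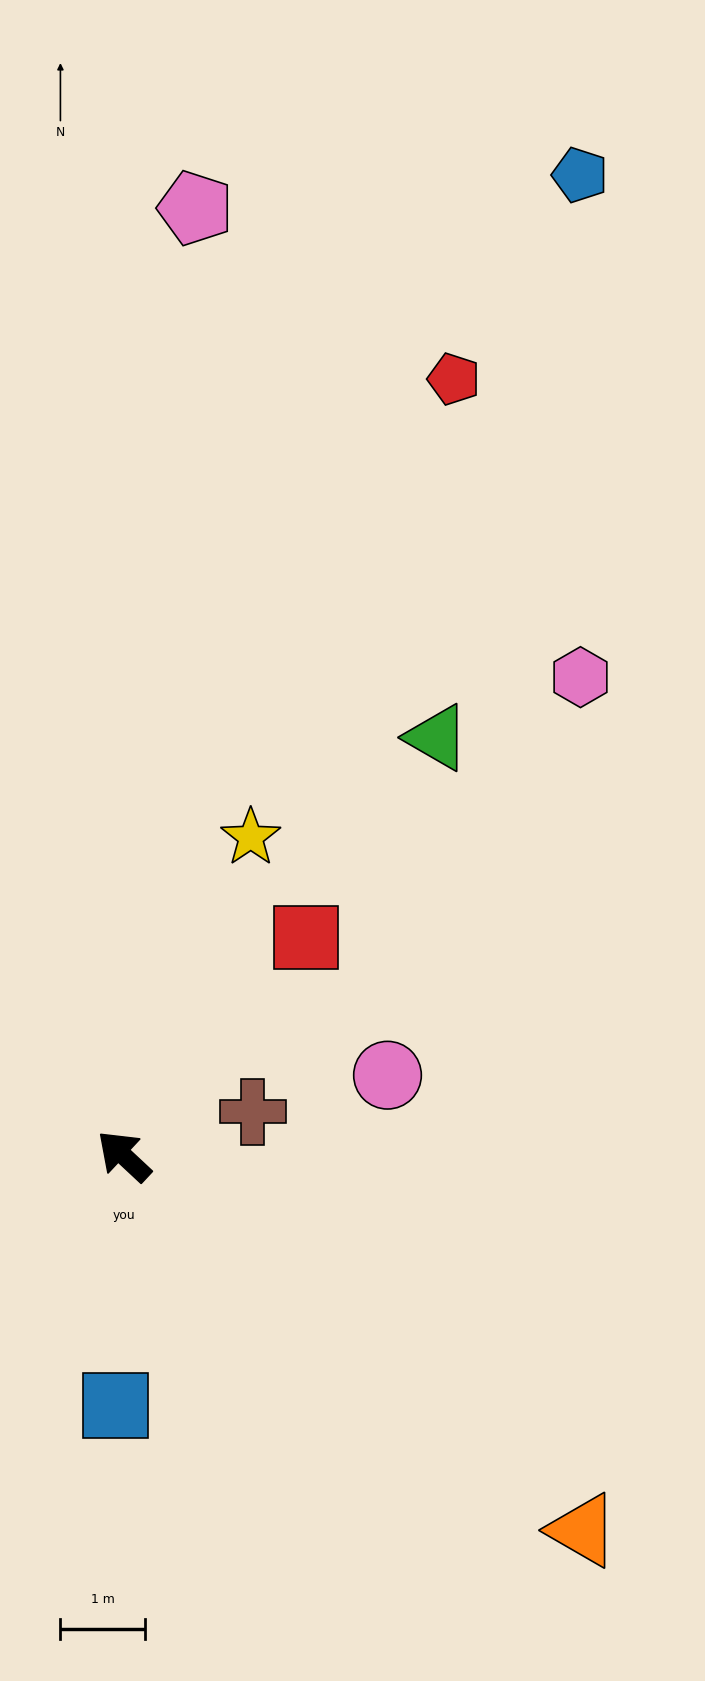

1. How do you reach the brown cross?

turn right 118°, forward 1.6 m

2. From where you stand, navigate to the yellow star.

turn right 69°, forward 4.1 m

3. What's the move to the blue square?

turn left 131°, forward 3.0 m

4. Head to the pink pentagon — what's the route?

turn right 51°, forward 11.3 m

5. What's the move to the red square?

turn right 87°, forward 3.4 m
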